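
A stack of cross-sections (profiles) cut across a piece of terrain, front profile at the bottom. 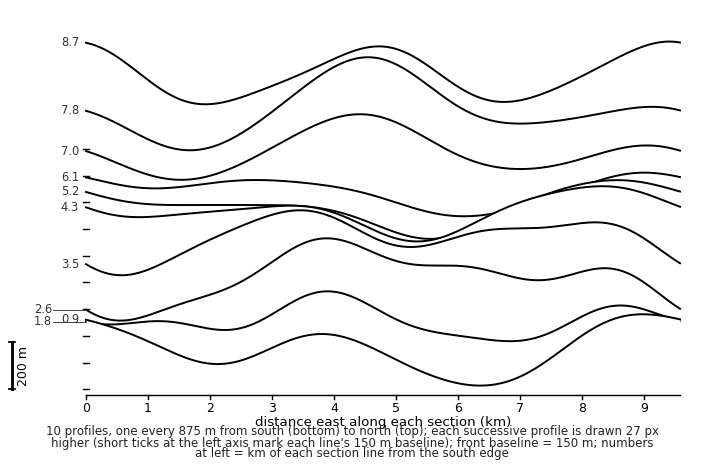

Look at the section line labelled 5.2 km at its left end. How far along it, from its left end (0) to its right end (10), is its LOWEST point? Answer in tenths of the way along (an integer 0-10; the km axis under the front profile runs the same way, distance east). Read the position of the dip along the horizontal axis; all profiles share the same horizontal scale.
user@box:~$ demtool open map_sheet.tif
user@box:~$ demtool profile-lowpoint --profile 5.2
6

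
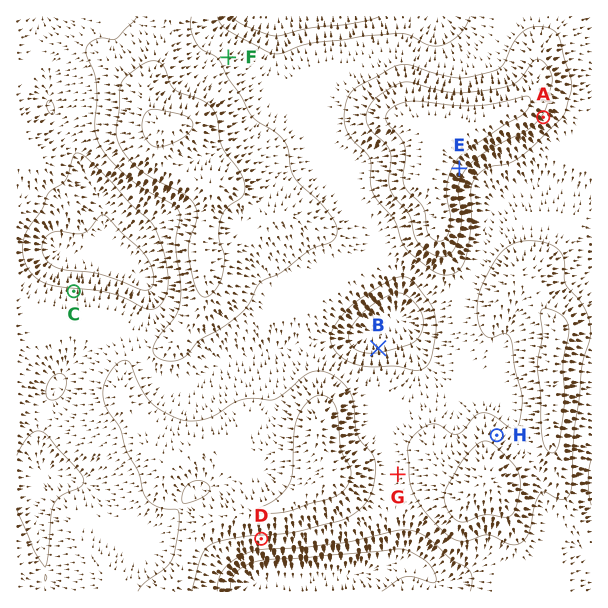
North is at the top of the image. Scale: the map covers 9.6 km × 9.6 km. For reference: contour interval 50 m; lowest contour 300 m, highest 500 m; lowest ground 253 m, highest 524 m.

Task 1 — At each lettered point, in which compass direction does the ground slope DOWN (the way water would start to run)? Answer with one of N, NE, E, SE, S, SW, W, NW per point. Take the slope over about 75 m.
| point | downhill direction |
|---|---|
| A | SE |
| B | N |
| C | N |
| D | S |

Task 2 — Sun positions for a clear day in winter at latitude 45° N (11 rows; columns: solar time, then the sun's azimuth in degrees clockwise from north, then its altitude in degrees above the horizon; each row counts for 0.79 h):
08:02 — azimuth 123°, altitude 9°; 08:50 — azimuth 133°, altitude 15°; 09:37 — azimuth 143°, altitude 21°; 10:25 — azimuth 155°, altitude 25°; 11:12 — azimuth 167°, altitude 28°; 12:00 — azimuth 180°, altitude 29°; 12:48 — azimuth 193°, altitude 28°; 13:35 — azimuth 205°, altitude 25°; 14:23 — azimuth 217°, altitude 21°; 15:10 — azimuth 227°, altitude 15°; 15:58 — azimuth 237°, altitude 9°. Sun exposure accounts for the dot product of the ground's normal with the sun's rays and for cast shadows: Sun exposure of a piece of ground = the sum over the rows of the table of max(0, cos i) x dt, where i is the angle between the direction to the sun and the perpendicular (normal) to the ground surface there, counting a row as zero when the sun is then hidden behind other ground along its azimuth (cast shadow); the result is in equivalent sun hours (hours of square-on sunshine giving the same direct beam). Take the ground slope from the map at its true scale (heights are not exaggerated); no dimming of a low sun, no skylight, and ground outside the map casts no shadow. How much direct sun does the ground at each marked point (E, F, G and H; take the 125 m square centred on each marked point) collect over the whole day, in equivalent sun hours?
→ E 3.7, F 2.8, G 3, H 2.2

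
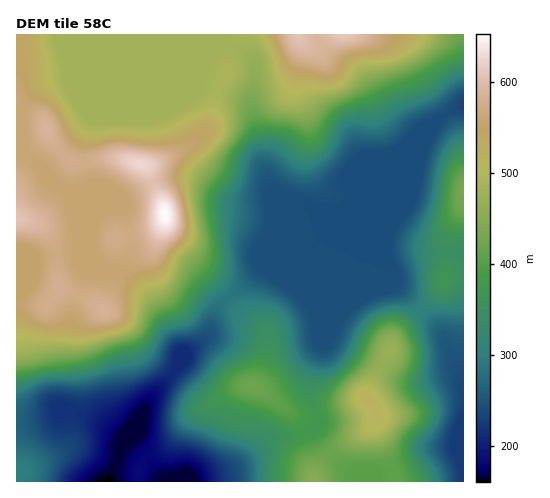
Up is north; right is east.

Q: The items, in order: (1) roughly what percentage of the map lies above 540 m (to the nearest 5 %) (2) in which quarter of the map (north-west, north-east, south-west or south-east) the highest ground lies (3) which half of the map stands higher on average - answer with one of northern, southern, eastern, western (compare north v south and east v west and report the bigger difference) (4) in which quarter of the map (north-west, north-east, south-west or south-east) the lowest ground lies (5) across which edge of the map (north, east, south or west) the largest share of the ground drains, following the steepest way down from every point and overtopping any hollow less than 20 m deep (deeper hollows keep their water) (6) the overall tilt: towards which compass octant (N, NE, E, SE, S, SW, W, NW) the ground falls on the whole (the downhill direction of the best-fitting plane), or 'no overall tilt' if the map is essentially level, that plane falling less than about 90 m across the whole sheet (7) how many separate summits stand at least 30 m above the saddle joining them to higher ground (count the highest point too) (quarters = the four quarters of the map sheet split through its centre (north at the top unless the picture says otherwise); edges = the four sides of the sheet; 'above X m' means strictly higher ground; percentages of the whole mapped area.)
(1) Ground above 540 m makes up about 15 % of the sheet.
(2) Look to the north-west quarter for the highest ground.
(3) On average the northern half of the map is the higher ground.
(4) The lowest point lies in the south-west quarter of the map.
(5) Drainage is mainly to the east: more ground falls towards that edge than towards any other.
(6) The general tilt is down to the south-east (the land rises towards the north-west).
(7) Counting only tops that stand 30 m proud, the map has 7 summits.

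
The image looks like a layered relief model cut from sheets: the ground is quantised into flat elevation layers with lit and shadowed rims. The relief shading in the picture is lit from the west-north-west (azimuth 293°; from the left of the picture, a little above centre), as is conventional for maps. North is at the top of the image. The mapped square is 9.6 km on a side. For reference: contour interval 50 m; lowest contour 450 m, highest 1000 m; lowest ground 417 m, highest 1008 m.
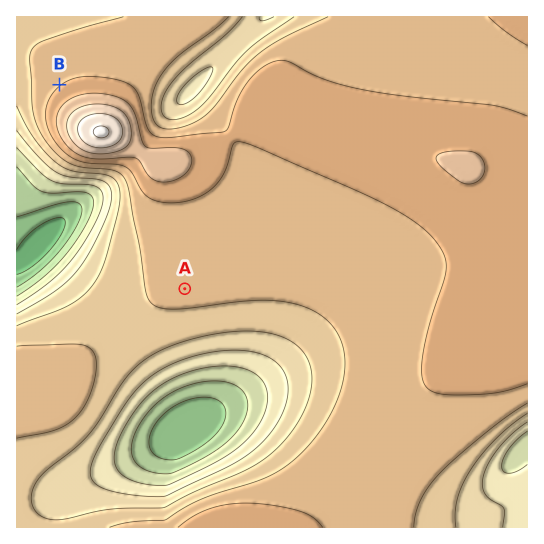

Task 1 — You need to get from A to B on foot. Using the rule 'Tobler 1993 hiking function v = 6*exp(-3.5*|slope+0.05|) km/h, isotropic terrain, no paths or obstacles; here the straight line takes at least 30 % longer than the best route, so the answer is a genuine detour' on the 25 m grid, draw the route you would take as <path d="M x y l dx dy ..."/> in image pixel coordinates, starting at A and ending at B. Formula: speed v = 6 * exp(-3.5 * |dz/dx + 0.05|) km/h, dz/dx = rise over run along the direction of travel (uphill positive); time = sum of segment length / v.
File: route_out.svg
<path d="M185 289l-10-10-50-101-6-5-13-7-13 0-19-9-13-14-10-18 0-24 8-16"/>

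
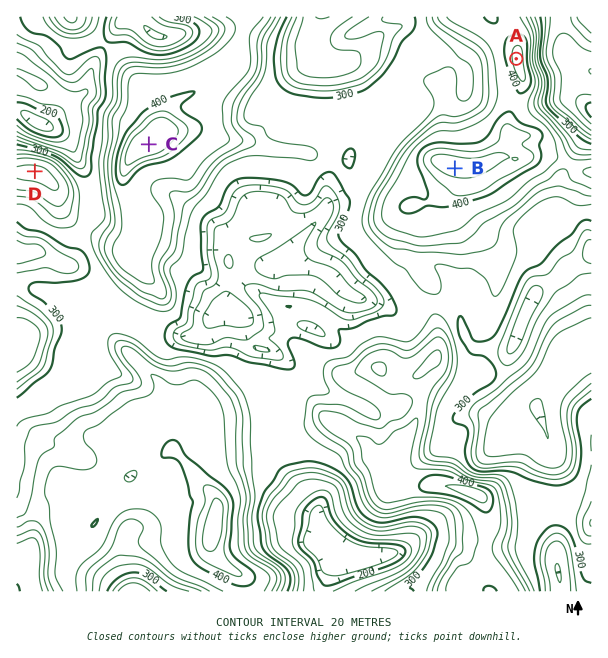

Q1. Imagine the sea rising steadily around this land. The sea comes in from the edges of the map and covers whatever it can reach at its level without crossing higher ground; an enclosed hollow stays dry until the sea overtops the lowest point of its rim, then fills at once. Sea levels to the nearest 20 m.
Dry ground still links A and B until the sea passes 400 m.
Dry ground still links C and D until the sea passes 320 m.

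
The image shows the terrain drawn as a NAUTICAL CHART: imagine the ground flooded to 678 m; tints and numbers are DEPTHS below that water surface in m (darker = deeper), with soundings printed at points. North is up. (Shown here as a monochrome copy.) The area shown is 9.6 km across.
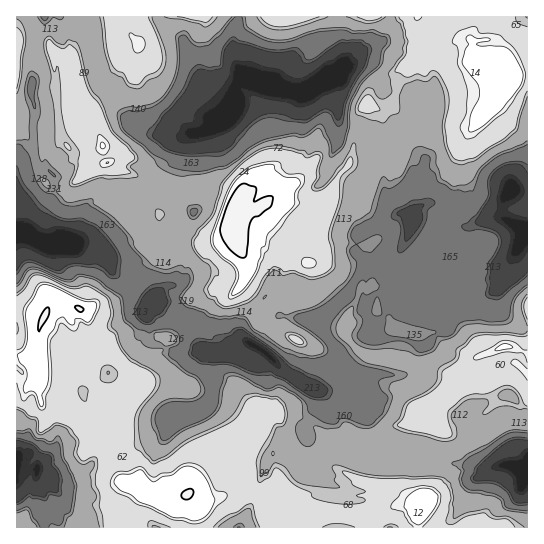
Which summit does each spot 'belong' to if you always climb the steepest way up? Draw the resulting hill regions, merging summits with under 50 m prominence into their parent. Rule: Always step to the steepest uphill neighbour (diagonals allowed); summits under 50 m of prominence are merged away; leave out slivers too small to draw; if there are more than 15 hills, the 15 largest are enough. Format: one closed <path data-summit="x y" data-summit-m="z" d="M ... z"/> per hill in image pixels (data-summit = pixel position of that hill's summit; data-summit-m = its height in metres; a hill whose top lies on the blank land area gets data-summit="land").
<path data-summit="land" d="M246 77l-3 0-8 10 2 15-8 17-22 12-16 2-3 5-3 47-2 10 10 18-4 4-12 6-10 14-16 0-18-9-4 0-24 19-9-1 12 5 1 14 5 8 29 11 12 19 26 12 8 1 3 3-1 8 2 8 8 14 40 3 6-8 11 3 10-16 1-8 4-4 4-3 10 0 23 4 20-9 17-16 16-30 14 2 6-3 11-9-6 12 0 31 21 10 18-3 18-13 14 7 8-2 4-8 4 3 14 1 5-2 13-14 2-4 3-16 7-15 2-5 7-6-1-39-14-3-9 9-3 15 4 7-4-3-14 0-17 10-17 4-4-10-15-17-9 0-12 7 0-28 10-13 2-8-1-4-17-11-14 0-6 10-4 24-8-10-3-9 0-28-13-10-16 0-4-5-3-16-4-4-6-18-8 3-4 4-11 3-16 0z"/><path data-summit="507 85" data-summit-m="667" d="M527 16l-288 0-6 23 0 11 3 13 5 11 6 5 40 12 16 0 11-3 4-4 8-3 6 18 4 4 3 16 4 5 16 0 13 10 0 28 3 9 8 10 4-24 6-10 14 0 14 8 4 7-4 11-8 10 2 27 14-7 5 1 15 17 3 9 2 1 9-4 7 0 17-10 16 2-2-9 3-12 9-9 8 3 7-1z"/><path data-summit="land" d="M146 312l-13 42-16 18-7 0-3 3-5 12-19 6 6 14-1 15-19 15-8 3-10 15-14 11-1 15 8 14 3 11 9 11 3 11 180 0 17-33 12-44 9-7 9 0 20-8-2-6 3-5 11-14 5 0 1-13-6-9-7 0-12-6-17-12-19-20-12-7-4 0-6 8-39-3-8 4-16 0-17-8-8-1-4-2 0-19z"/><path data-summit="land" d="M18 232l-2 1 0 238 7 2 3-2 11-2 2-4 12-10 10-15 8-3 19-15 1-15-6-14 19-6 5-12 3-3 7 0 16-18 13-42 3 11 1 20 28 10 16 0 7-3-10-23 1-8-3-3-8-1-26-12-12-19-29-11-5-8 0-11-3-5-20-6-11 4-26 0-19-11z"/><path data-summit="503 347" data-summit-m="663" d="M527 232l-6 5-9 20-3 16-15 18-9 2-14-4-2 6-4 4-6 0-13-7-10 13 0 8 11 12-1 6-9 4-12 12-6 0-9-6-12-2-7 35-13-1-16 3-11 9 1 9-2 2-11 2 16 15 10 6-2 15 4 11 7 7 28 9 49 2 11 1 17 7 7 0 13-6 12 0 8 4 9-3z"/><path data-summit="103 146" data-summit-m="659" d="M79 16l-34 0-1 6-11 15-2 18 6 10-5 12-1 12 4 16-2 40-16 12-1 20 31-8 8 8 0 10-4 12-28 35 26 13 18 0 12-12 9-30 10-9 8 5 19 7 8 9-6 7-2 0-22 19-13 1 15 3 24-19 4 0 18 9 16 0 10-14 12-6 4-4-10-18 6-60-11 1-5-3-22 2-14-6-6-6-11-21-15-15-5-9-7-20-2-20z"/><path data-summit="423 497" data-summit-m="668" d="M319 411l-6 4-8 12-1 4 2 6-17 10-11 12-13 3-9 33-15 33 208 0 2-7 16-19 5-19 13-12-34-8-49-2-24-8-8 10-7-2-32-23-3-5 1-16z"/><path data-summit="139 45" data-summit-m="645" d="M238 16l-157 0-1 2 5 7 6 13 2 20 7 20 5 9 15 15 11 21 6 6 14 6 22-2 12 3 18-4 23-9 10-16 1-6-2-14 9-10-8-14-3-13z"/><path data-summit="295 339" data-summit-m="615" d="M287 316l-10 0-6 5-3 10-11 16 6 4 19 20 24 16 11 2 22-35-6-9-24-25z"/><path data-summit="17 70" data-summit-m="617" d="M43 16l-27 1 0 106 6 2 11 1 2-21-4-16 1-12 5-12-6-11 2-17 11-15z"/><path data-summit="17 527" data-summit-m="571" d="M37 469l-11 2-3 2-7 0 1 55 27-1 3-21-3-11-8-14z"/>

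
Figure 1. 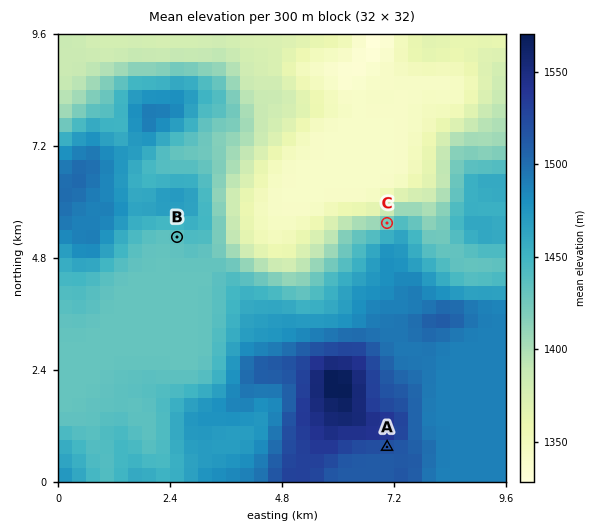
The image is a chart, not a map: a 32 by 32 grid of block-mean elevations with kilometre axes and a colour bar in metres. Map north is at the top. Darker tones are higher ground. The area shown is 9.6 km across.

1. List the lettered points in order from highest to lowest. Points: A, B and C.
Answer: A B C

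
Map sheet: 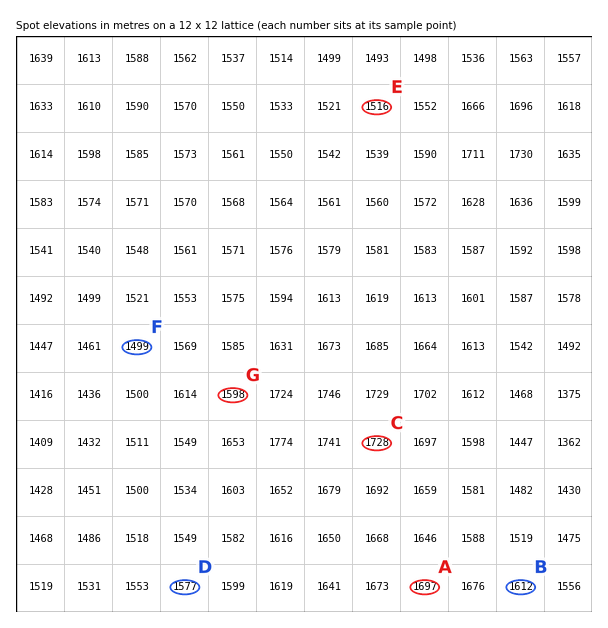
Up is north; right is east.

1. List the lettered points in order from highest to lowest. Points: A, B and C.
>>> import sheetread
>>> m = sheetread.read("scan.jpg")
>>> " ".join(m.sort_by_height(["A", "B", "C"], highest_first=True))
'C A B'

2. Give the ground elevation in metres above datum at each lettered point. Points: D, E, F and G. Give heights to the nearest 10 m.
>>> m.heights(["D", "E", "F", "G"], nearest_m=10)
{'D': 1580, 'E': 1520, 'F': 1500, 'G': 1600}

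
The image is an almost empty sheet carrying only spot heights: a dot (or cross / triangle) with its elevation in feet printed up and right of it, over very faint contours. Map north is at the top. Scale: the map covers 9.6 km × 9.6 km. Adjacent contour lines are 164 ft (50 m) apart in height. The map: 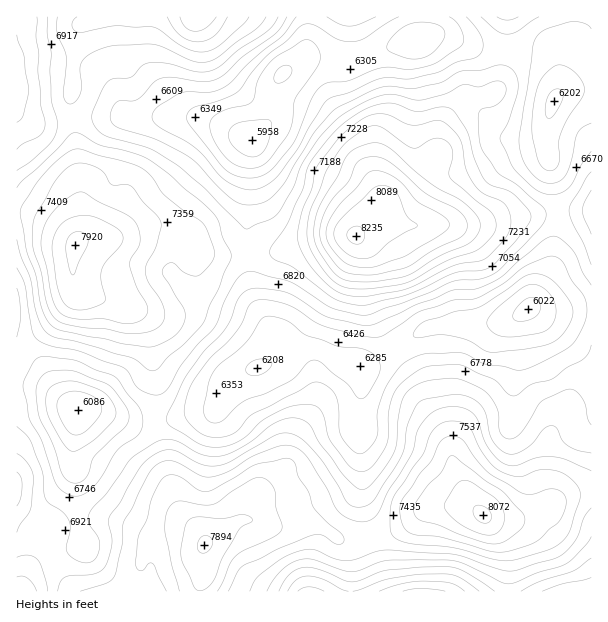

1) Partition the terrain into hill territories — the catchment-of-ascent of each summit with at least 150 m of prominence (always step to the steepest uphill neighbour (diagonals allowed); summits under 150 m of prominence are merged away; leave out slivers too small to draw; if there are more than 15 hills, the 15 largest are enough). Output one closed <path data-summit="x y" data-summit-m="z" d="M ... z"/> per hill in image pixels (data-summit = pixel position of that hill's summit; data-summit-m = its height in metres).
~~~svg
<path data-summit="356 236" data-summit-m="2510" d="M591 16l-283 1 0 19-2 15-4 6-24 21-4 17-2 21-4 7-15 15-3 17-3 46 3 80 4 19 22 42 1 11-2 7 19-10 20-2 12 4 18 12 19 3 11-5 30-20 27-16 18-2 45 0 18-5 16-11 11 0 9 4 44-3z"/><path data-summit="483 515" data-summit-m="2460" d="M539 308l-11 0-16 11-18 5-45 0-18 2-27 16-30 20-13 6 0 130 11 48 13 41 4 5 203-1 0-280-44 1z"/><path data-summit="75 243" data-summit-m="2414" d="M17 114l-1 239 22 13 18 26 12 11 10 6 20 1 37 12 24 0 38-10 18-2 8-8 12-21 7-7 28-12 7-9-3-15-20-38-4-19-3-80 3-46 3-15-38-18-17-4-109-2-38 6-16 0z"/><path data-summit="204 545" data-summit-m="2406" d="M314 348l-29 6-13 8-26 10-11 9-12 21-8 8-18 2-38 10-24 0-37-12-18-1-2 4-5 31 0 21 3 11 2 40 8 30-30 6-12 4-16 14-8 21 367 1-15-46-11-48 1-28-2-20 0-49 2-30-3-5-15-2-18-12z"/><path data-summit="198 17" data-summit-m="2345" d="M308 16l-291 0-1 97 4 3 15 6 16 0 38-6 109 2 17 4 37 17 16-16 4-7 2-21 4-17 16-12 12-15 2-15z"/>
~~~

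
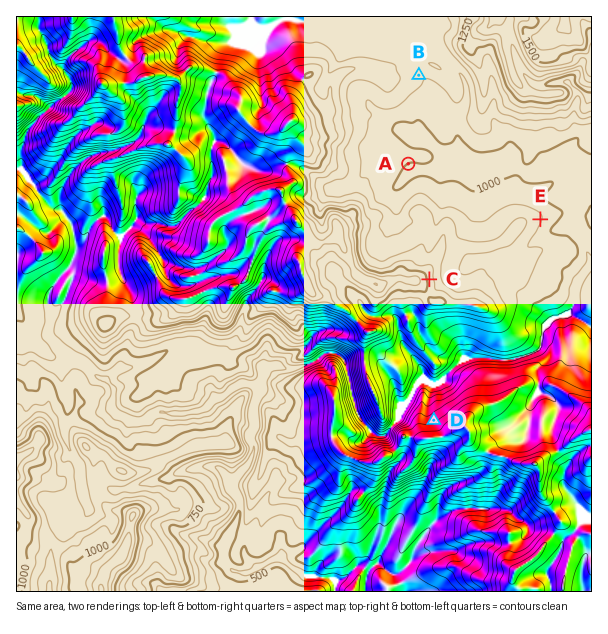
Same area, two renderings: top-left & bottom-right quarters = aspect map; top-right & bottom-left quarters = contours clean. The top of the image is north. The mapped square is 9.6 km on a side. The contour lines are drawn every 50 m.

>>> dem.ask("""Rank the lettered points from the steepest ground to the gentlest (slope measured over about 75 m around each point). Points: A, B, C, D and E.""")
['C', 'D', 'E', 'B', 'A']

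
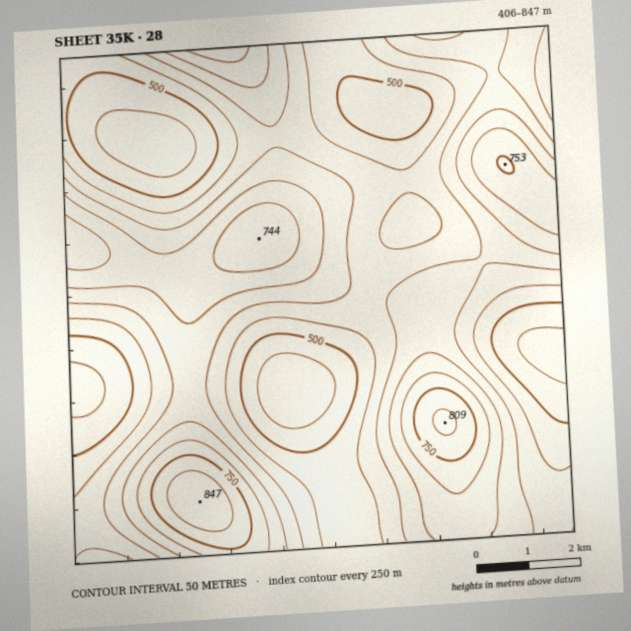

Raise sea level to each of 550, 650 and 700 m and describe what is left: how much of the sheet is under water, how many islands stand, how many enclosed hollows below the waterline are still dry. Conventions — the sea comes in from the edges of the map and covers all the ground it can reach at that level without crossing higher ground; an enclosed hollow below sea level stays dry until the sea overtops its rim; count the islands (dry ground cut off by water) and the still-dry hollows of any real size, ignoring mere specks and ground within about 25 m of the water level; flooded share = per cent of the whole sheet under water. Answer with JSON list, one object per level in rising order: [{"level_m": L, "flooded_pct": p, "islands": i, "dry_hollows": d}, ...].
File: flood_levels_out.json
[{"level_m": 550, "flooded_pct": 32, "islands": 0, "dry_hollows": 0}, {"level_m": 650, "flooded_pct": 75, "islands": 0, "dry_hollows": 0}, {"level_m": 700, "flooded_pct": 88, "islands": 2, "dry_hollows": 0}]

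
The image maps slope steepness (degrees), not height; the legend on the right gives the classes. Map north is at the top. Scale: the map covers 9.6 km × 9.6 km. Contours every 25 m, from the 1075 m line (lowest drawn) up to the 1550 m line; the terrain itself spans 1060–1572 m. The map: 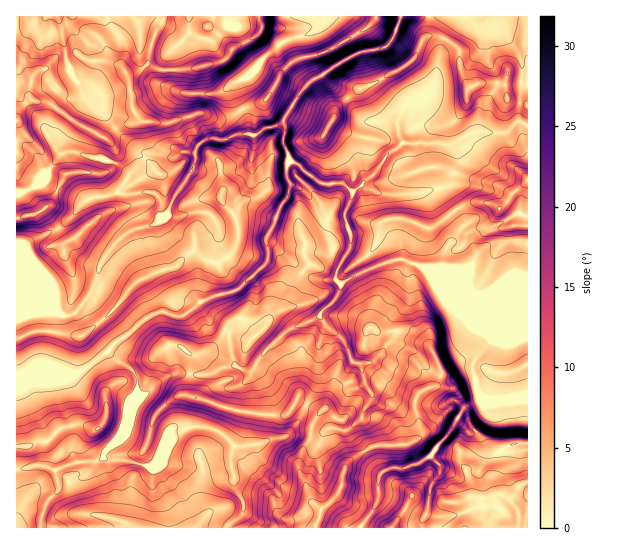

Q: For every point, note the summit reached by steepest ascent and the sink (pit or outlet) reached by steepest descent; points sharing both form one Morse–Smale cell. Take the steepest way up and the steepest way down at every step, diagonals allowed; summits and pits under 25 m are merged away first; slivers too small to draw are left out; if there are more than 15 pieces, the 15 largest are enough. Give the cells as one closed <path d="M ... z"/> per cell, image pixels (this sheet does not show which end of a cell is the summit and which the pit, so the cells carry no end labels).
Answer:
<path d="M291 161l-4 5 0 12 4 5-3 14-7 8-6 18-8 14 1 22-3 6-27 24-37 12-19 15-24-4-11 5-17 16-13 8-9 10 10 10 15 10 4 7 0 16-14 40-18 17-1 7 5 2 17 0 27 7 4-5 12-29 4-4 6 2 12-4 19 1 12 5 11 12-2 20 4 12 0 10 8 14 1 8-1 5-11 8-4 4 1 2 132 0 16-26 2-25 3-5 8-4 16 0 23-11 22-26 10-20 6-6 12-4 2-5 6 4 41-3 0-106-33 0-10 4-11 0-39-16-9-11-21-8-11 0-13 4-40 20-5-5 0-6 15-27 0-12-6-13 0-10 7-13 0-7-10-8-23 0-14-11-7-8z"/><path d="M283 121l-5 4-13 3-8 7-11-2-11 2-10 5-18-1-5 2-6 8 0 10-4 12-17 24-8 20-14 10-16 3-8 4-18 17-11 16-3 13-8 17-16 20-8 1-7-4-41 3-1 60 17-4 33 0 7 4 5-2 28-20 11-12 13-8 17-16 11-5 24 4 19-15 37-12 24-21 6-9-1-22 8-14 6-18 7-8 3-11-4-8 0-12 2-8-6-16 2-11z"/><path d="M519 121l-16 12-30-1-26 13-8-2-36 0-6 6-7 3-13 18-25 23 0 5-7 13 0 10 6 13 0 12-15 27 0 6 5 5 40-20 13-4 11 0 21 8 9 11 39 16 11 0 10-4 32 0 1-165z"/><path d="M205 427l-14 0-12 4-6-2-4 4-12 29-4 5-27-7-17 0-6-3-6 4-16 0-24 8-2 2 4 19-14 15-5 22 187 1 16-14 1-5-1-8-8-14 0-10-4-12 2-20-11-12z"/><path d="M65 55l-6 0-13 13-8 3-5 4-4 14 0 8 3 2-11 8-4 7-1 79 11-2 7-4 28-34 15-1 44 13 8 10-10 18 12 2 20-3 8 5 7 19 9-21 17-24 4-12-1-5-13-2-8 5-4 0-12-4-12 0-9-4-21-19-8-11-8-20-21-14-10-15z"/><path d="M483 16l-22 0-6 5-8 12-7 16-8 41-7 7-15 4-7 8-6 12 2 14 4 8 36 0 8 2 26-13 30 1 15-12 10 4 0-40-7-3 2-17-3-8-12-19z"/><path d="M109 352l-35 23-8-4-33 0-17 6 1 92 25-4 13 6 19-8 23-2 5-2 3-8 15-13 9-19 8-25 0-16-8-11-11-6z"/><path d="M322 75l-15 10-23 33 1 13-2 11 6 19 9 3 7 8 14 11 23 0 11 9 24-21 8-14 12-8 6-7-4-7 0-6-4-8-32-1-7-7-11-18-15-11z"/><path d="M151 192l-20 3-17-2-21 4-8 4-26 27-25 11-9 6 3 13 15 33 12 12 6 12 12 0 8-9 14-21 6-23 10-13 14-14 12-7 16-3 12-8-6-20z"/><path d="M459 16l-58 0-6 19-9 12-29 6-22 12-12 10 7 9 15 11 11 18 7 7 28 0 6 3 6-14 7-8 15-4 7-7 11-49z"/><path d="M486 399l-3 2 5 13 0 7-7 12 4 14-1 14-6 10-15 4-9 0-14-8-1 8-8 11-3 24-5 9-1 9 106-1 0-77-10 2-13 0-4-2-2-5 0-24-4-8 0-8z"/><path d="M77 152l-15 1-28 34-18 7 1 121 40-4-2-8-12-12-6-10-9-23-3-13 9-6 25-11 26-27 8-4 25-4 11-18-8-10-6-2-17-6-8 0z"/><path d="M77 53l-10 0-2 2 7 20 10 13 9 4 9 7 5 16 11 15 14 14 12 8 32 5 8-5 12 1 3-7 10-7 18 1 10-5 13-2 0-11-6-11-19 8-9 0-9-6-8 0-26 10-29-2-10-14-3-26-4-10-8-7-16-4-11 1z"/><path d="M482 399l-15 6-6 6-10 20-22 26-11 7-12 4-16 0-10 6-1 24-7 15-11 13 1 2 59 0 7-18 3-24 8-11 1-8 14 8 21-3 5-3 5-12 0-10-4-14 7-12 0-7z"/><path d="M134 16l-76 0 7 38 12-1 13 8 11-1 16 4 9 9 7 0 9-4 2-3-4-5 0-32z"/>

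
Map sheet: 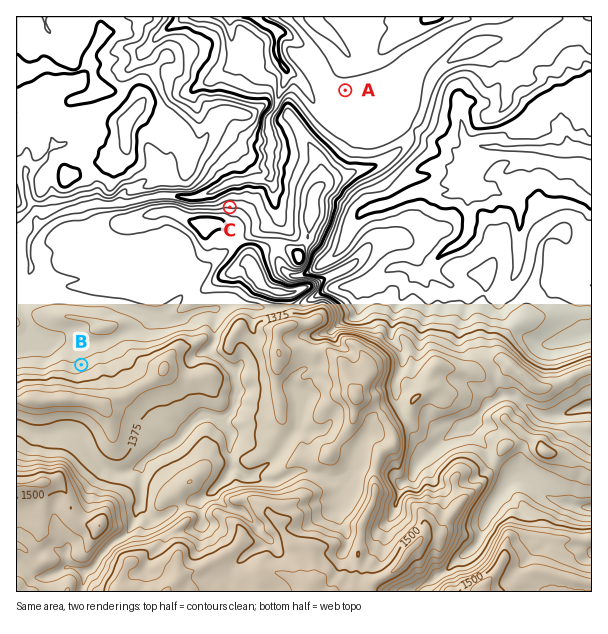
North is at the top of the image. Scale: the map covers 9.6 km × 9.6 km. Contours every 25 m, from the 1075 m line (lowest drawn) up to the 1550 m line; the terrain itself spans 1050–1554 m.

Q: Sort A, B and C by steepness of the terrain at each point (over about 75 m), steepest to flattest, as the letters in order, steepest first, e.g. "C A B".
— C B A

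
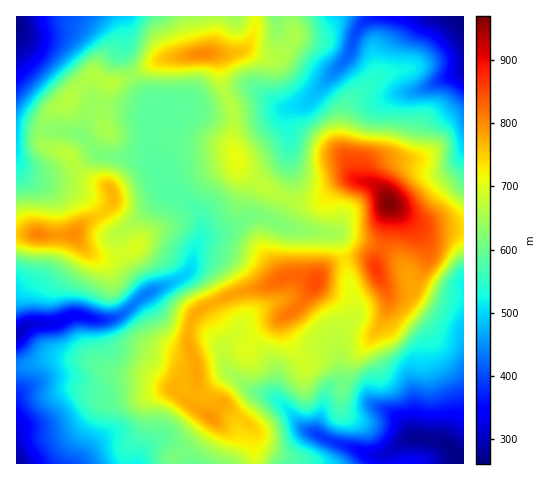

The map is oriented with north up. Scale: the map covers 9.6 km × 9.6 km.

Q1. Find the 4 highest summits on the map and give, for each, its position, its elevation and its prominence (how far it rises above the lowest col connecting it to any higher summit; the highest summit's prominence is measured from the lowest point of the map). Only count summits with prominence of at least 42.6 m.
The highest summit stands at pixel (389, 203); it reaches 970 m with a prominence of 710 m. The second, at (316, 281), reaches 850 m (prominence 113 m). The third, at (39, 235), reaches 808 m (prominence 175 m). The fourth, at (203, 54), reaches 804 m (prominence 141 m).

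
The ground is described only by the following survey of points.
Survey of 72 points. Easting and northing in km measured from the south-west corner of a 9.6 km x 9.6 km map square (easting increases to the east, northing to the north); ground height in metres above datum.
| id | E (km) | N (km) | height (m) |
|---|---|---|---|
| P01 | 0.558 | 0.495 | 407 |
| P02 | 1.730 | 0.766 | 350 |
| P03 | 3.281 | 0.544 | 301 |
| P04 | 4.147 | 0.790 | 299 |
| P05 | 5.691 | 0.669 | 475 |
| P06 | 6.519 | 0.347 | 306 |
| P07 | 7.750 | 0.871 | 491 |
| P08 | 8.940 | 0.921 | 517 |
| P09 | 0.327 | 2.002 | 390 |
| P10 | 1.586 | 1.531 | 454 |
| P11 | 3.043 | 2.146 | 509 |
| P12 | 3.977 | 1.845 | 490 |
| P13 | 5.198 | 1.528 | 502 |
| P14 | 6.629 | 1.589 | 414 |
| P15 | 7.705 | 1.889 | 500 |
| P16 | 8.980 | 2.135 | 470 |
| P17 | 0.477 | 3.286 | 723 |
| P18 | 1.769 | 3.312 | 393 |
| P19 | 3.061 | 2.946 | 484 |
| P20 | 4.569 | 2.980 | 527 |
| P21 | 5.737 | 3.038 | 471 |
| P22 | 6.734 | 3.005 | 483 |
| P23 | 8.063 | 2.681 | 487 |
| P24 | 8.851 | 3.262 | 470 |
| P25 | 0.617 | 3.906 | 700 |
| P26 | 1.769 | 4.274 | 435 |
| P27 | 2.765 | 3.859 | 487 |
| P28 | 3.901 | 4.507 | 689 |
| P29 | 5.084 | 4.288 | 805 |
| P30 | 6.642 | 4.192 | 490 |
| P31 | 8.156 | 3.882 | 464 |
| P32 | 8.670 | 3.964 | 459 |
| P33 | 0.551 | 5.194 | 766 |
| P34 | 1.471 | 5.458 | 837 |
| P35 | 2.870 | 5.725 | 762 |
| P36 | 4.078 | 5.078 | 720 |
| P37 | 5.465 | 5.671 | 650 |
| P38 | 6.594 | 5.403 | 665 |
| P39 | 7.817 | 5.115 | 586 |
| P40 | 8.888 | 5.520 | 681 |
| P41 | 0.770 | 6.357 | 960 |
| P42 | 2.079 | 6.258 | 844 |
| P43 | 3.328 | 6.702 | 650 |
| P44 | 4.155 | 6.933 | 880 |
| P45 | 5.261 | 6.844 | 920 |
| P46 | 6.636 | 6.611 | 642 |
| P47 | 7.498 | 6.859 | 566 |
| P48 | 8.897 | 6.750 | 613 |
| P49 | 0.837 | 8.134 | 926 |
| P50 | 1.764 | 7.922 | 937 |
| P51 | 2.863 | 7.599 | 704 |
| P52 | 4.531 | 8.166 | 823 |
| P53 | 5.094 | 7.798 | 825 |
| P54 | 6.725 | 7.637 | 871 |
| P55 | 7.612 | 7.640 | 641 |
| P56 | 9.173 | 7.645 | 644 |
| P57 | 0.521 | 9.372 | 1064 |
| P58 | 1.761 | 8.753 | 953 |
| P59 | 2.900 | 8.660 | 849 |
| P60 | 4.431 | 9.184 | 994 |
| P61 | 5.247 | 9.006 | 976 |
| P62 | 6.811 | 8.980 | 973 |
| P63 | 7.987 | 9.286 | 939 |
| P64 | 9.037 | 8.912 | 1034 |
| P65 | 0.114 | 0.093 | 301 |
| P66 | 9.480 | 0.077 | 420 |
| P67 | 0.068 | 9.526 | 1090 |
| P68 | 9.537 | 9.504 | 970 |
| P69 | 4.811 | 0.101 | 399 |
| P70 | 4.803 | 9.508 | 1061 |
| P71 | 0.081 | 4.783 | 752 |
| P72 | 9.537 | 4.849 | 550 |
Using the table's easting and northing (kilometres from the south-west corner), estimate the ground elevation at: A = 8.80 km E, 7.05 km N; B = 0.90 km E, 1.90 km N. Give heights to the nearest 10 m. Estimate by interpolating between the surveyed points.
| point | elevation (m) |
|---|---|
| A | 540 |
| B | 440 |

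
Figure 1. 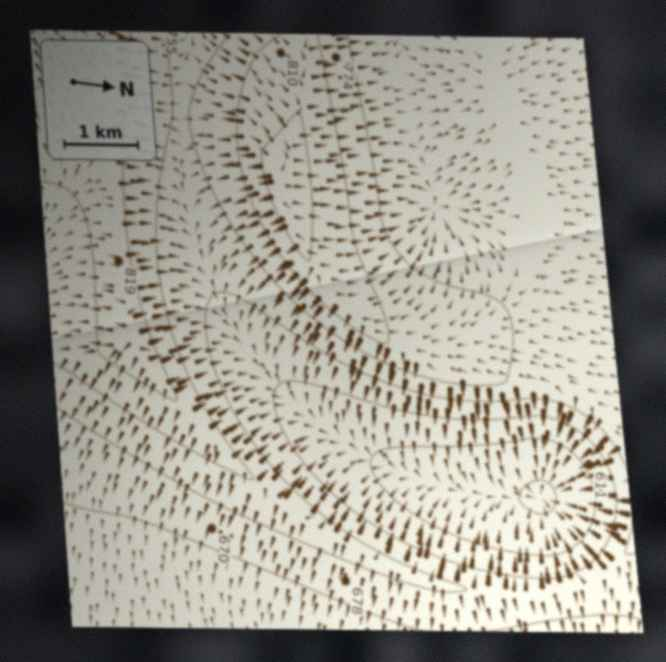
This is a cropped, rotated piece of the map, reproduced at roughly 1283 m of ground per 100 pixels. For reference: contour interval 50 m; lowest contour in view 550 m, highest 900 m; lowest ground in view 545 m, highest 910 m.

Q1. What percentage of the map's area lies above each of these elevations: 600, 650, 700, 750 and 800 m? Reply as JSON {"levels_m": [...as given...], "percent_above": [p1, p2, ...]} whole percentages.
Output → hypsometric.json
{"levels_m": [600, 650, 700, 750, 800], "percent_above": [94, 80, 63, 29, 12]}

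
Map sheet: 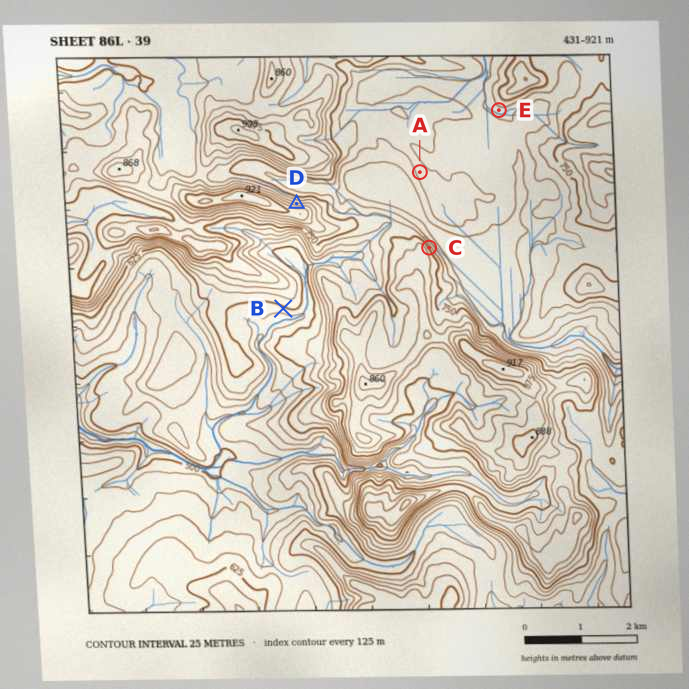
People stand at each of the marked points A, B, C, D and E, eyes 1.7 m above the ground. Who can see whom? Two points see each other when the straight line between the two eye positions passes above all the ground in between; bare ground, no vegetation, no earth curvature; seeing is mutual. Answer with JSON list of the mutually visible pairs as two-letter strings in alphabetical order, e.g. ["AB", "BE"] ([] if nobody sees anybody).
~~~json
["AC", "AD", "AE", "CE", "DE"]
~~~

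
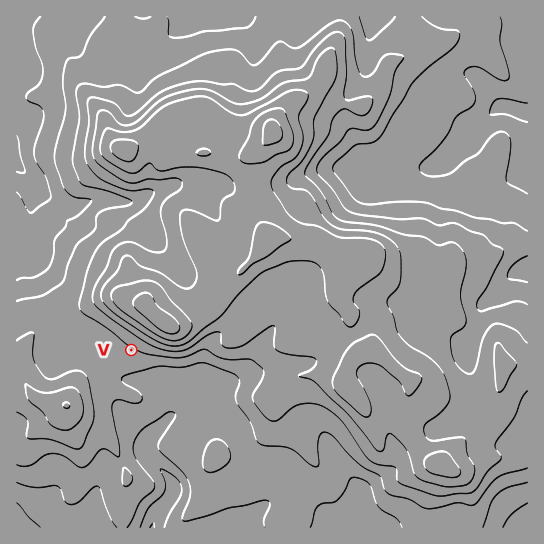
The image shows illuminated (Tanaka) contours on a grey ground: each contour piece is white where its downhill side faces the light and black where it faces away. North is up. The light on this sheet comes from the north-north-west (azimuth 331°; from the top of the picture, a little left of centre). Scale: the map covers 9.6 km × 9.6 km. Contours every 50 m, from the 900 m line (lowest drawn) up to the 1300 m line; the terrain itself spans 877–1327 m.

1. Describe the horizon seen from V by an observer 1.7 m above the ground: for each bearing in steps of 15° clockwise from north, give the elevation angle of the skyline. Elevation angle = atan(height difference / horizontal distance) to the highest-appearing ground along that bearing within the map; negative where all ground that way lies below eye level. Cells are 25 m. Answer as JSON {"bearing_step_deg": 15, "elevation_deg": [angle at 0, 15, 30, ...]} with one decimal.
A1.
{"bearing_step_deg": 15, "elevation_deg": [14.3, 16.4, 17.6, 17.7, 16.3, 12.0, 5.0, 1.4, -0.2, -1.0, -1.1, -1.7, -1.1, -1.3, 0.6, 3.6, 2.3, 1.4, 0.6, 0.0, -0.3, 1.3, 6.1, 11.1]}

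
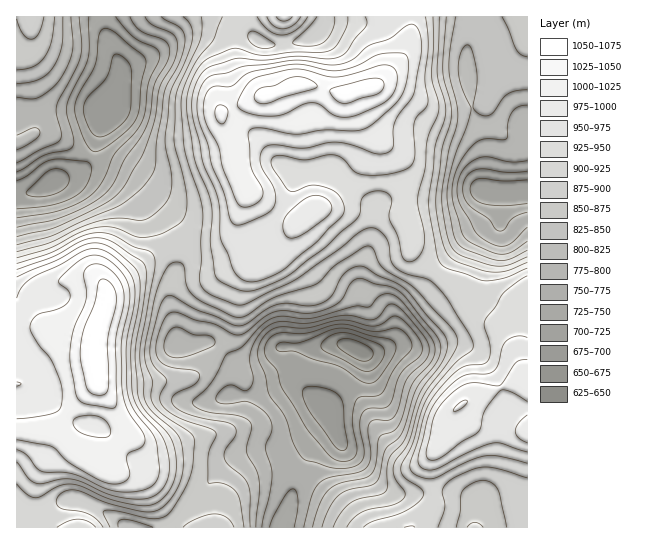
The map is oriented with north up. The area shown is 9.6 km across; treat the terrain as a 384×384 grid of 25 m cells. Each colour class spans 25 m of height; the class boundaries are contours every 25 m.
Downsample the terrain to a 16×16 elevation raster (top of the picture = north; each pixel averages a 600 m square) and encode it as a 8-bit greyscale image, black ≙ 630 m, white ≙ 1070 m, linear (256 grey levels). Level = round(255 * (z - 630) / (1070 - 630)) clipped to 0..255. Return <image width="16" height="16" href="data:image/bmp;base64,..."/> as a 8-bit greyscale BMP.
<image width="16" height="16" href="data:image/bmp;base64,Qk02BQAAAAAAADYEAAAoAAAAEAAAABAAAAABAAgAAAAAAAABAAATCwAAEwsAAAABAAAAAAAAAAAAAAEBAQACAgIAAwMDAAQEBAAFBQUABgYGAAcHBwAICAgACQkJAAoKCgALCwsADAwMAA0NDQAODg4ADw8PABAQEAAREREAEhISABMTEwAUFBQAFRUVABYWFgAXFxcAGBgYABkZGQAaGhoAGxsbABwcHAAdHR0AHh4eAB8fHwAgICAAISEhACIiIgAjIyMAJCQkACUlJQAmJiYAJycnACgoKAApKSkAKioqACsrKwAsLCwALS0tAC4uLgAvLy8AMDAwADExMQAyMjIAMzMzADQ0NAA1NTUANjY2ADc3NwA4ODgAOTk5ADo6OgA7OzsAPDw8AD09PQA+Pj4APz8/AEBAQABBQUEAQkJCAENDQwBEREQARUVFAEZGRgBHR0cASEhIAElJSQBKSkoAS0tLAExMTABNTU0ATk5OAE9PTwBQUFAAUVFRAFJSUgBTU1MAVFRUAFVVVQBWVlYAV1dXAFhYWABZWVkAWlpaAFtbWwBcXFwAXV1dAF5eXgBfX18AYGBgAGFhYQBiYmIAY2NjAGRkZABlZWUAZmZmAGdnZwBoaGgAaWlpAGpqagBra2sAbGxsAG1tbQBubm4Ab29vAHBwcABxcXEAcnJyAHNzcwB0dHQAdXV1AHZ2dgB3d3cAeHh4AHl5eQB6enoAe3t7AHx8fAB9fX0Afn5+AH9/fwCAgIAAgYGBAIKCggCDg4MAhISEAIWFhQCGhoYAh4eHAIiIiACJiYkAioqKAIuLiwCMjIwAjY2NAI6OjgCPj48AkJCQAJGRkQCSkpIAk5OTAJSUlACVlZUAlpaWAJeXlwCYmJgAmZmZAJqamgCbm5sAnJycAJ2dnQCenp4An5+fAKCgoAChoaEAoqKiAKOjowCkpKQApaWlAKampgCnp6cAqKioAKmpqQCqqqoAq6urAKysrACtra0Arq6uAK+vrwCwsLAAsbGxALKysgCzs7MAtLS0ALW1tQC2trYAt7e3ALi4uAC5ubkAurq6ALu7uwC8vLwAvb29AL6+vgC/v78AwMDAAMHBwQDCwsIAw8PDAMTExADFxcUAxsbGAMfHxwDIyMgAycnJAMrKygDLy8sAzMzMAM3NzQDOzs4Az8/PANDQ0ADR0dEA0tLSANPT0wDU1NQA1dXVANbW1gDX19cA2NjYANnZ2QDa2toA29vbANzc3ADd3d0A3t7eAN/f3wDg4OAA4eHhAOLi4gDj4+MA5OTkAOXl5QDm5uYA5+fnAOjo6ADp6ekA6urqAOvr6wDs7OwA7e3tAO7u7gDv7+8A8PDwAPHx8QDy8vIA8/PzAPT09AD19fUA9vb2APf39wD4+PgA+fn5APr6+gD7+/sA/Pz8AP39/QD+/v4A////AKWhmpaXiYtlRGaHlaGXipC4uMvSv4x8ZUpSYHyjopKY0dnd2cGRdV1JODZsqsi3uNbY29WadWdaQSU2UY7QysPT3PXFhG5ZTjQrLTVrsMbJ0+H5wnFjZEssIg8fRYSmv9Xc9s58cIB2WlNGR2CQp7PM1+/VkJCnrJeJcXCNn6GplrbRs5eWtcS/pY2VqZB0cVRmhYaIlbzHycWppK16TUgsL0pqe5bI17/As62qcDYySTg7V3el1s+6ub7DtH5SVGBNJzhyst/a2dfZzriPa2FlTyYpZrXe7vHt8+jEkHJuf2Y4LE6Uu8TPytLhyoZyeo1vP0RegaCirpuzw8WLdYA="/>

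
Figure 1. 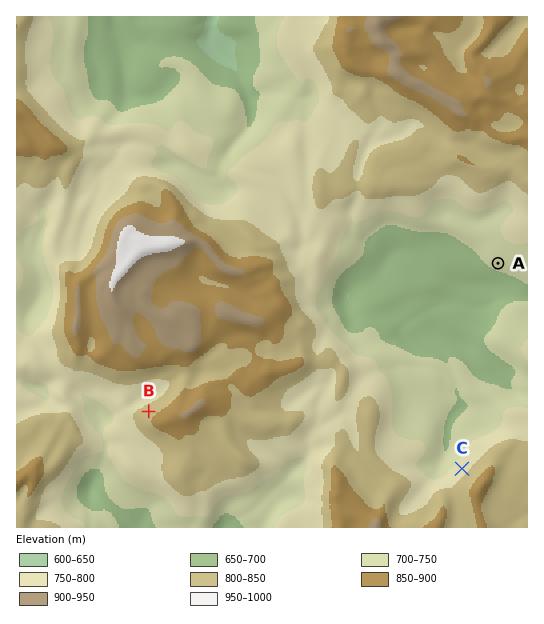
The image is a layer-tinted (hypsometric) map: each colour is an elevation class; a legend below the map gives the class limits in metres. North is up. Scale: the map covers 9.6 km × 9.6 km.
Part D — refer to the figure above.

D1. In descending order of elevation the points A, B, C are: B C A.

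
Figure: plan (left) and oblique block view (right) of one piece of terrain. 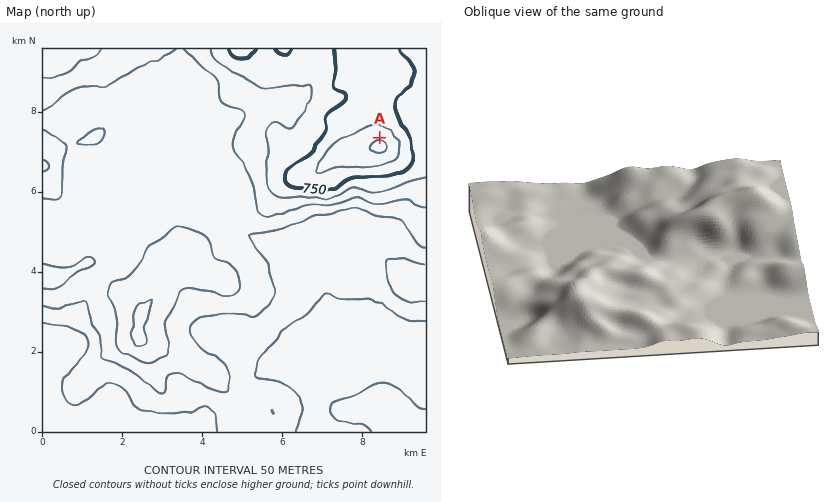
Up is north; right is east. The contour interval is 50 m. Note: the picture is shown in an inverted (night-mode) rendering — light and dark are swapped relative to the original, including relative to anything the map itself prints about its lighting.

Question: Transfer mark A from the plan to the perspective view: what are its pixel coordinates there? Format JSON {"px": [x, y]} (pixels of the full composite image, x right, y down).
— {"px": [751, 187]}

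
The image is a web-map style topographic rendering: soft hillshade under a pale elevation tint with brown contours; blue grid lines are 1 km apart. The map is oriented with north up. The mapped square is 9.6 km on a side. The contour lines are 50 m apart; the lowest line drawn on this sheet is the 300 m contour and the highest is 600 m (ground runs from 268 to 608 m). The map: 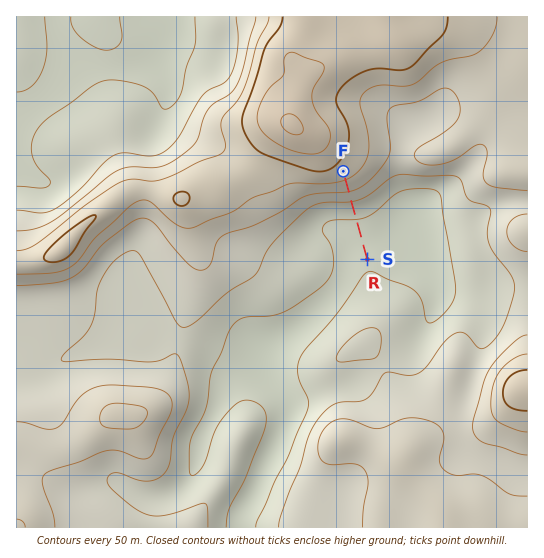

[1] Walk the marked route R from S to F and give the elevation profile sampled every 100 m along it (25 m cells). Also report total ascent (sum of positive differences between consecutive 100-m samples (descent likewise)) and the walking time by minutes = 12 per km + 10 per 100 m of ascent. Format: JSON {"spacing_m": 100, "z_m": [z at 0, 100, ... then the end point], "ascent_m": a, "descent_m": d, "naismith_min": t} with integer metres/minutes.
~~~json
{"spacing_m": 100, "z_m": [295, 293, 291, 291, 291, 292, 294, 297, 302, 310, 325, 345, 370, 396, 421, 442, 459, 473, 474], "ascent_m": 184, "descent_m": 5, "naismith_min": 39}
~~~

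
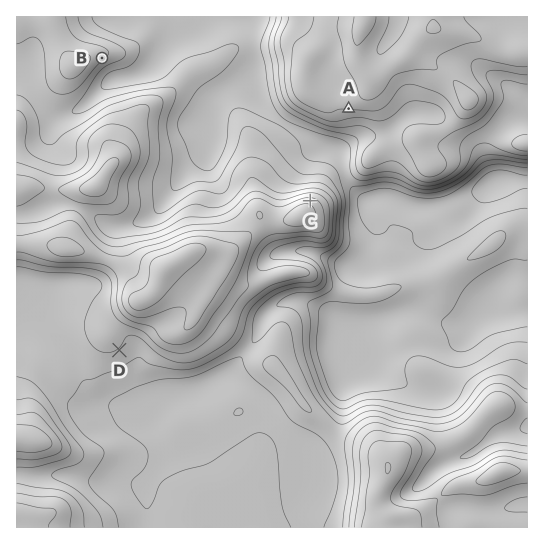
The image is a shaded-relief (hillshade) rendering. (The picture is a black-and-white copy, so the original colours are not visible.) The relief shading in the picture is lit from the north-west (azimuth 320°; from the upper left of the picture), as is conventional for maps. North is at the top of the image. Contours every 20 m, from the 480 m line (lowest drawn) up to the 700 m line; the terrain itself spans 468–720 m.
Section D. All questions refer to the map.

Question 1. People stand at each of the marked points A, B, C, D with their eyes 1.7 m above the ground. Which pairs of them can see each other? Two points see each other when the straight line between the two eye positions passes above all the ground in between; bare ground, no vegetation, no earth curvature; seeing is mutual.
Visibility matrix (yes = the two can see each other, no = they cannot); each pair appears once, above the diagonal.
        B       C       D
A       no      yes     no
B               yes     no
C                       no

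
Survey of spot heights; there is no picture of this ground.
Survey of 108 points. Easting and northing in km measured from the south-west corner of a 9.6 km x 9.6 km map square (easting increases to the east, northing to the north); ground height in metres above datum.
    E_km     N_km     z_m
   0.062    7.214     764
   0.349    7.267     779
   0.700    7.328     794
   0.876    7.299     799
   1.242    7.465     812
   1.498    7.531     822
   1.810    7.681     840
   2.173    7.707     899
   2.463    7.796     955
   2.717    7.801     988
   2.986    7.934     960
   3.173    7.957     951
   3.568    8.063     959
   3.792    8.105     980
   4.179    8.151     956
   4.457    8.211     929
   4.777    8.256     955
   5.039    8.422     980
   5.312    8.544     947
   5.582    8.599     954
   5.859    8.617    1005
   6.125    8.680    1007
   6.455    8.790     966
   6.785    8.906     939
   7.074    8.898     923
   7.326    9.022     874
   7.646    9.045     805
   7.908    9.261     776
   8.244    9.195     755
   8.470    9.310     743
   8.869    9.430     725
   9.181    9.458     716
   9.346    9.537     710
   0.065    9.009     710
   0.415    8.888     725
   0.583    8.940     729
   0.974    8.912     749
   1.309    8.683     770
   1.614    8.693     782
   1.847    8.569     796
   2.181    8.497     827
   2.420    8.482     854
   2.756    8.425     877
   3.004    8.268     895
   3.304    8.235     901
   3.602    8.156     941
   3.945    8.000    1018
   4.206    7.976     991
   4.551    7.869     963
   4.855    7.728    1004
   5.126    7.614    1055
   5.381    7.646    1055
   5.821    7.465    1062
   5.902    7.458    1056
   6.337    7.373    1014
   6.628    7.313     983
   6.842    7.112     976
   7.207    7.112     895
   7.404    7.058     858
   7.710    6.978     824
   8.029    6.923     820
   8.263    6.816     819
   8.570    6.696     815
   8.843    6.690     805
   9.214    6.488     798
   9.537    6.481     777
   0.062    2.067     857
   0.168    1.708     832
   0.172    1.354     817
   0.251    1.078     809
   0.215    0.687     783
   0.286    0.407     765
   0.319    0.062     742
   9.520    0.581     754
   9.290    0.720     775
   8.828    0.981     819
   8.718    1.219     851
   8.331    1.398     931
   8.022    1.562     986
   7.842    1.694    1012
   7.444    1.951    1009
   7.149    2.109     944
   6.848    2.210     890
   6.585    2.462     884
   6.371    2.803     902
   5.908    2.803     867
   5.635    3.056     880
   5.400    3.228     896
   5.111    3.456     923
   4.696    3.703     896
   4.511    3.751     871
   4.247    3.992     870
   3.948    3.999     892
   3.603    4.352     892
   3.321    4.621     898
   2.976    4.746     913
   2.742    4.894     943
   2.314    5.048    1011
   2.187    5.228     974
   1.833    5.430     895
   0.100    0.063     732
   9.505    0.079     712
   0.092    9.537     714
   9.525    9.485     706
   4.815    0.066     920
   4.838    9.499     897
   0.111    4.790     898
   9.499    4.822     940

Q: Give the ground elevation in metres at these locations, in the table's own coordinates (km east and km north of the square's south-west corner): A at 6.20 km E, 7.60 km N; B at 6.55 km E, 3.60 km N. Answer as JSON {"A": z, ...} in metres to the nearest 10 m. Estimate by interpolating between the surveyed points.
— {"A": 1010, "B": 910}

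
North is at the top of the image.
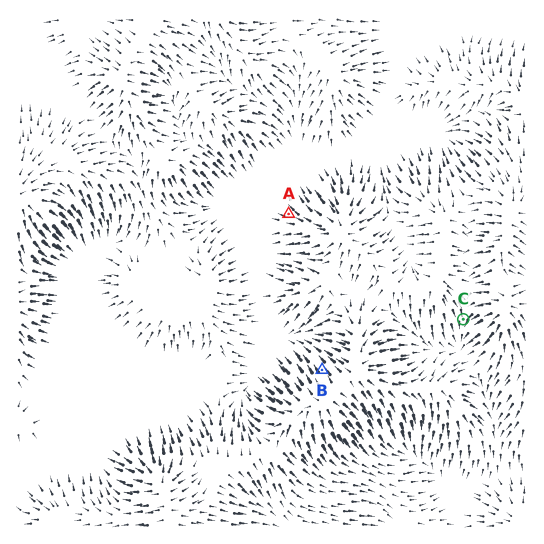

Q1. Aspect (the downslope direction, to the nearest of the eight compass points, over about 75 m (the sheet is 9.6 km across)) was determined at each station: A NW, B NW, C S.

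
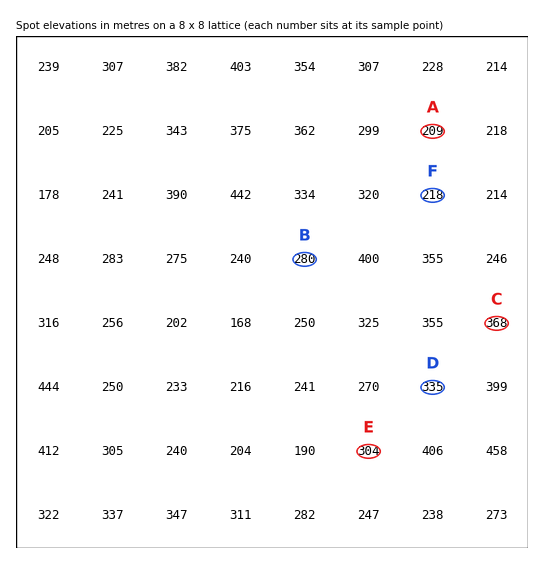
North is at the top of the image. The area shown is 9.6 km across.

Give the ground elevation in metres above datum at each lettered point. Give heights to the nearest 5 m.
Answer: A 210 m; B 280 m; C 370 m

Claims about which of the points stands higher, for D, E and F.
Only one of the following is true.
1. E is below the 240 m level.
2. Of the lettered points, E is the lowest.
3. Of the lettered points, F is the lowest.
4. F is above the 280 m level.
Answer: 3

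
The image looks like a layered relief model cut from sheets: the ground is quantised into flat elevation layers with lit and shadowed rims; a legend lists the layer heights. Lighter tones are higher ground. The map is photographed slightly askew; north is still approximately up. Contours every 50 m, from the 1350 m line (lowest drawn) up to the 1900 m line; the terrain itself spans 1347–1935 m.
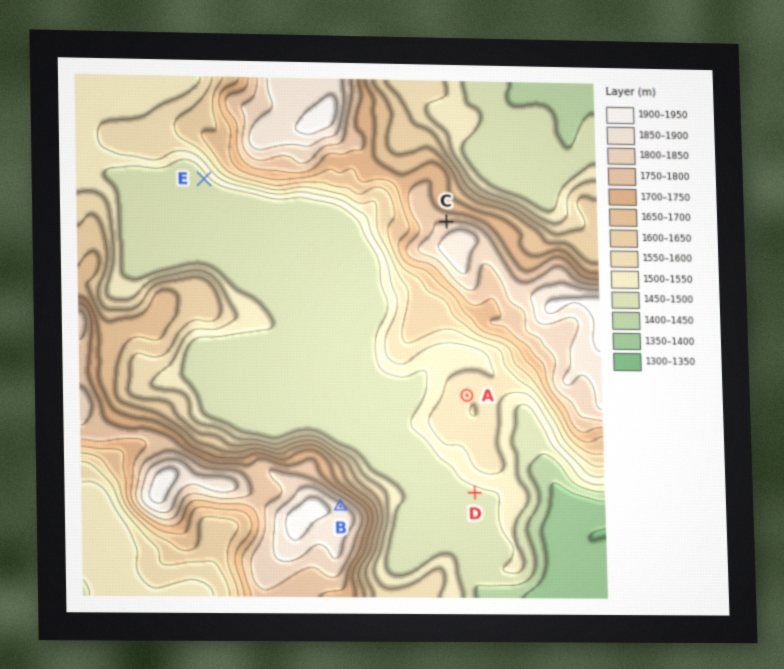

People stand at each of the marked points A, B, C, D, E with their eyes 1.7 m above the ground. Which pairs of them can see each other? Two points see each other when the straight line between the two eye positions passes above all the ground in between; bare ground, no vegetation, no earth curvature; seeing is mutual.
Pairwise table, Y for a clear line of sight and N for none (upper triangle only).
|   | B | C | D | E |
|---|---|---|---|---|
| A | Y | N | N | N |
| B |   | N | Y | Y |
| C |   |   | N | N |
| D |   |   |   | N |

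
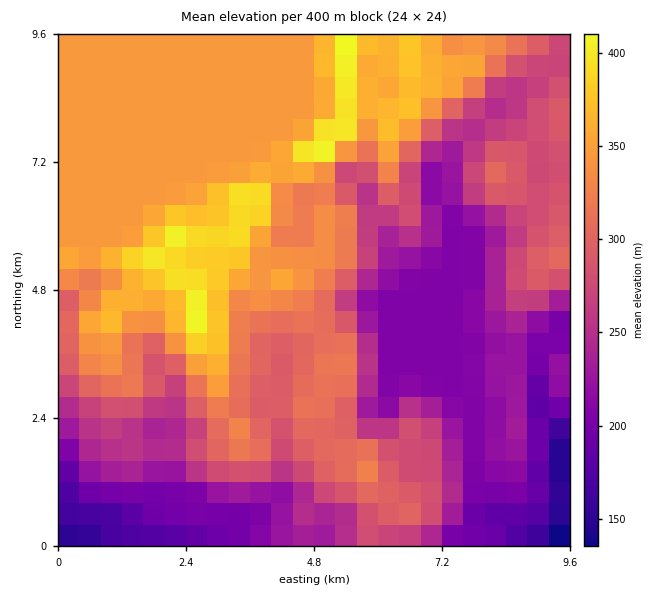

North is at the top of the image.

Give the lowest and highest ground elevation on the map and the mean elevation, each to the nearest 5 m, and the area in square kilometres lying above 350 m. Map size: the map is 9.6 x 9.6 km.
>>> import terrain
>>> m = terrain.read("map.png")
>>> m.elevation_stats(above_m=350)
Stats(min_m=125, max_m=430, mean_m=290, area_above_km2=12.4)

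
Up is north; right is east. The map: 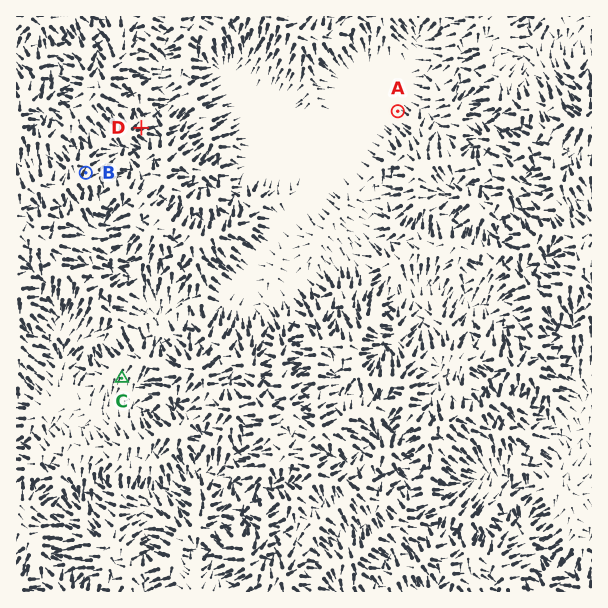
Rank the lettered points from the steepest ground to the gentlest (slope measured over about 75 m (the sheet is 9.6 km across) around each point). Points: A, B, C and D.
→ D B C A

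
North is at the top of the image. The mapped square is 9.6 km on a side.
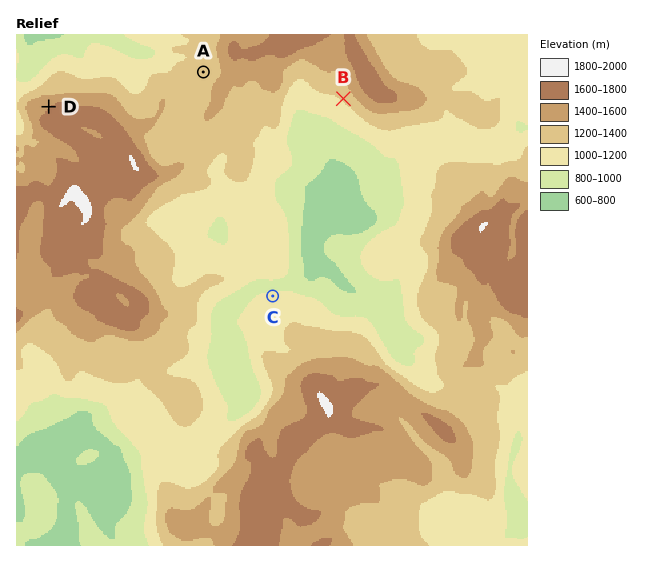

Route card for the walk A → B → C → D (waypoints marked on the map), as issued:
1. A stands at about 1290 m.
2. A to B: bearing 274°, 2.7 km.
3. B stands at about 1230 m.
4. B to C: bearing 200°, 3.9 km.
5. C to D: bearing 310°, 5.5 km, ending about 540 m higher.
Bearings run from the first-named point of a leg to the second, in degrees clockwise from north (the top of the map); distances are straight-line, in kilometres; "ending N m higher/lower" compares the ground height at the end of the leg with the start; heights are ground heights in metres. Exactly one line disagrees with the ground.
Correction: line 2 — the bearing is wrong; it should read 101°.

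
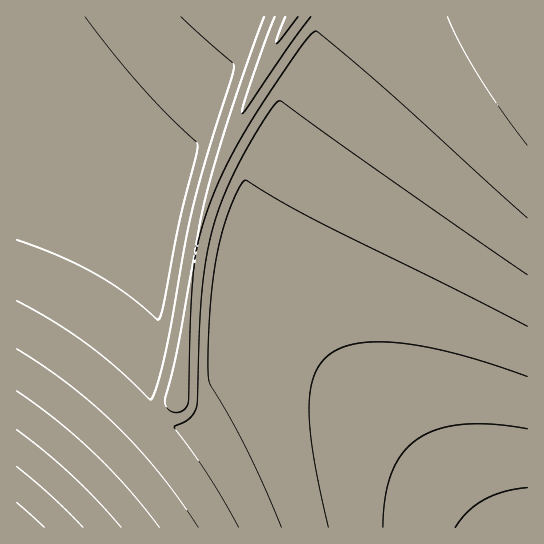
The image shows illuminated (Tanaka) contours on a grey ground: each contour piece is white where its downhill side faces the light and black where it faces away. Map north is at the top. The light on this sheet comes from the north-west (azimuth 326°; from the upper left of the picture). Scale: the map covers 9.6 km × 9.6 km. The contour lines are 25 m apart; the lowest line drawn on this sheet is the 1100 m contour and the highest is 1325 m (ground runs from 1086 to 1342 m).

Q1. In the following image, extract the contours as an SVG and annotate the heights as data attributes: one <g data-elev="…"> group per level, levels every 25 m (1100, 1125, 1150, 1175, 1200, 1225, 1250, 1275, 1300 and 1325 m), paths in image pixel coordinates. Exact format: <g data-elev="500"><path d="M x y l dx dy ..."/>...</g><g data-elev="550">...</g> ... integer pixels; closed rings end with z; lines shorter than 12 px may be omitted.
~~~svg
<g data-elev="1100"><path d="M455 527l13-16 17-12 20-8 22-3"/></g><g data-elev="1125"><path d="M383 527l2-30 7-24 11-20 15-14 20-10 25-5 30 0 34 5"/></g><g data-elev="1150"><path d="M328 527l-15-72-3-26-1-22 1-17 4-15 7-12 9-9 13-7 16-4 20-1 23 1 27 4 29 7 69 23"/></g><g data-elev="1175"><path d="M281 527l-31-72-19-36-21-34-2-7 2-63 6-56 11-44 10-22 6-12 4 0 31 19 36 19 213 107"/><path d="M85 17l54 67 59 61-3 14-16 64-16 83-4 13-2 0-36-29-28-18-36-17-40-15"/></g><g data-elev="1200"><path d="M239 527l-30-51-35-49 16-9 4-5 3-7 5-119 6-37 8-32 10-28 15-30 21-37 15-21 2-1 3 1 83 60 162 113"/><path d="M181 17l52 46 1 4-40 136-9 39-19 108-8 32-7 17-2 0-36-35-28-22-33-21-35-20"/></g><g data-elev="1225"><path d="M198 527l-39-54-42-47-48-41-52-36"/><path d="M264 17l-35 100-24 84-27 146-13 52 0 6 4 5 5 2 7 0 5-4 2-6 3-91 4-52 6-29 10-29 16-38 23-40 47-70 17-21 5 1 58 48 150 137"/></g><g data-elev="1250"><path d="M159 527l-31-38-34-36-37-33-40-29"/><path d="M275 17l-25 68-8 29 69-97"/><path d="M447 17l14 28 18 32 23 34 25 34"/></g><g data-elev="1275"><path d="M121 527l-24-26-25-26-27-24-28-21"/><path d="M285 17l-7 18-1 9 21-27"/></g><g data-elev="1300"><path d="M83 527l-32-31-34-29"/></g><g data-elev="1325"><path d="M44 527l-27-25"/></g>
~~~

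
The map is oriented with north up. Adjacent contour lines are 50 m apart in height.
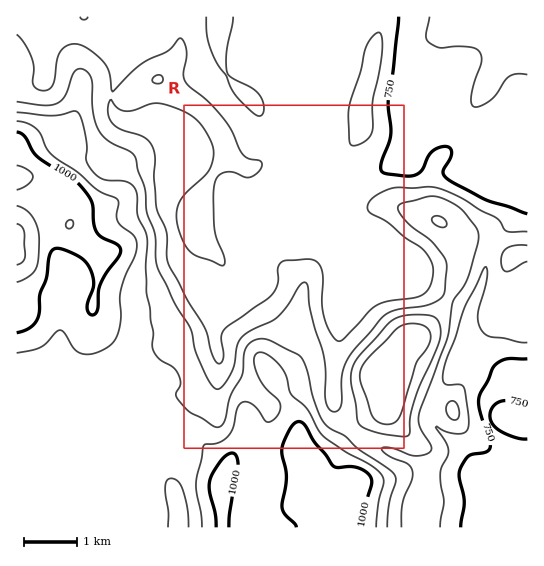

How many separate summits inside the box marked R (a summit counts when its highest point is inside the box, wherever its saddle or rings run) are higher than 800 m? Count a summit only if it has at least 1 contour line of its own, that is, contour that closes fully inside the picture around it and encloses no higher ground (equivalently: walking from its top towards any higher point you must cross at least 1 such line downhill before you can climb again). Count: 2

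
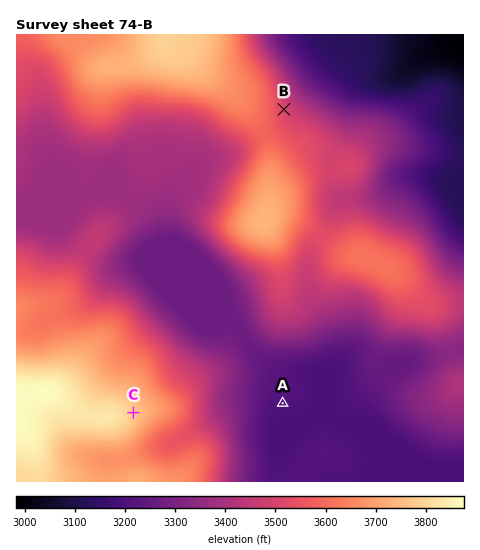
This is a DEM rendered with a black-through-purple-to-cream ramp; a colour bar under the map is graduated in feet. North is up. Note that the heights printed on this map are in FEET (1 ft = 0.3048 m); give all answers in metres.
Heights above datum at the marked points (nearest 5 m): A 980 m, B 1070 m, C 1150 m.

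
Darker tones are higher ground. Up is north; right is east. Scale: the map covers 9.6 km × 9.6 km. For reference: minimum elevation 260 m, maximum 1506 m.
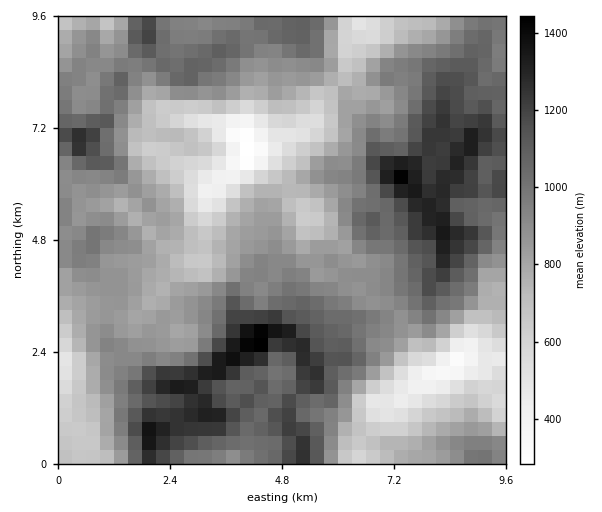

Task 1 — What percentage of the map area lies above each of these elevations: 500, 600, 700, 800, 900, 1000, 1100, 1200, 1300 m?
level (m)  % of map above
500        95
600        90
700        81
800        70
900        52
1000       34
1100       20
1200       11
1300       4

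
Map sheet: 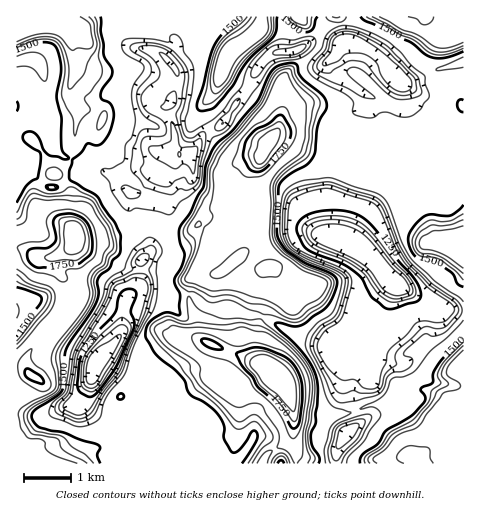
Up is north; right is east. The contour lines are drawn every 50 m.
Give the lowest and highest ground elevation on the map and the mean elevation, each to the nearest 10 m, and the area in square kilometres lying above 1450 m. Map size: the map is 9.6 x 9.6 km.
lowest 1060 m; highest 1890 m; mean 1500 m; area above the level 66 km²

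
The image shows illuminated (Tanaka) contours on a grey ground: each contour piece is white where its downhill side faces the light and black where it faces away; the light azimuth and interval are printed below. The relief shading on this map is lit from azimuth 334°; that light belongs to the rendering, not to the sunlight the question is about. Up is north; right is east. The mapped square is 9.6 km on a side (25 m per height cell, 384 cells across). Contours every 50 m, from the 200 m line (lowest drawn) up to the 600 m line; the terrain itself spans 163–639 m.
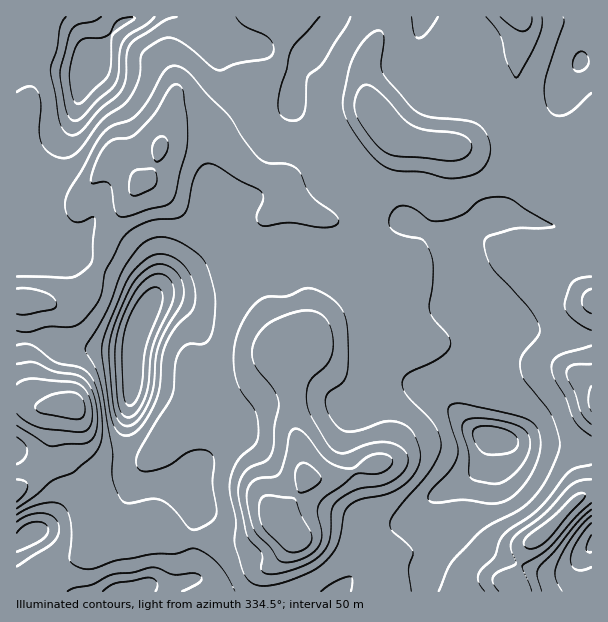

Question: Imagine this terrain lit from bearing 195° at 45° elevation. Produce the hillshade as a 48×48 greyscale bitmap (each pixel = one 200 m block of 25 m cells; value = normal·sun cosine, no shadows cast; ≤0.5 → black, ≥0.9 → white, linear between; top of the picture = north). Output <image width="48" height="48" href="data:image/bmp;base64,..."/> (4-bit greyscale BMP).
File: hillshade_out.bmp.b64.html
<image width="48" height="48" href="data:image/bmp;base64,Qk32BAAAAAAAAHYAAAAoAAAAMAAAADAAAAABAAQAAAAAAIAEAAATCwAAEwsAABAAAAAAAAAAAAAAABEREQAiIiIAMzMzAERERABVVVUAZmZmAHd3dwCIiIgAmZmZAKqqqgC7u7sAzMzMAN3d3QDu7u4A////AGeJrMze7KqImrzd3LqYh3d4iImZdTRmRFaJq7zd3buqqru93cqYh3d4iIh3VVZ2QzRXmrvMzcu7uqms7tuYiIiIiIdlV6unU0I2iaqqu6mZmZvM3LmYiIiIiHd2eby5hYVWiYeImIiIiJzcqHZ3iIh3d3d2VVipmMy6mXZmZnd3eJvKdURniIh3d3dmQhJ6qe7sqHZmZnd3iaqXVVZ4mZh2VVVUMyEnu83LqHd3d3d4iql1V4mrvMqXZUQzNEMkjHqqqHd4h3iImYZUaJqrzdyph2RERFVDNkiqmHd4iIiIiGQ0eId4vMupmYZWZVZkMleamZh4iZiIh1Q1d1M0eJiIiYdVVVZ2Q4maq6dmiZmZh2VXdkIjRDRGeHUzRWeHZsy8zJYzaJmZiHZ4hjM0MiNFZkNGiZmYmu7d3HIANoiIiIiIdTNFRERFVEat7tuZvdzMyTAAFXd3iJmYdURWZVRFVXvv/tuavamIhAACJHd3iaqZhmZ4dmVVZ5vMy7qau3VUIAAVVXh4iaqql3iZh3d3eJmJmZmruVQgAAAnd4iIiZqqmImYh3iImZiHiImrpzIAAAE3h4iIiZqpiJmXd4iImZmYiImYZDISM0NHhnh3iJmYiJmHd4iIiZmYiIh0M1VXiHVXdVd3iIh3iIdmeIiIiIiId3dlVpmruoZndDVniHdmd3ZWeIiHd3d3iIiImbu7qZdnhjRXiHZmVVVWeId3d3d4mZiavKqpiJh4mFRoiHZVRERGeHiIh3iJmZiZq2ZmZ4d4qoeJiHZURERWd3iIiIiZmIiIhyI0V3d5vLqpmIdlZVVmd4iIiIiIiIiHZCM0VniJvdy6iIh3d2Znd4iIiIiIiIiHU1VWZ4iJve25iIiIh3d3eId3iIiIiIh2ZXd4iImZrNypiImYh4iIiHd3iIiIiId3d4iJmYiaq7uoiJmZmqqqmHd4iIiIeHd3iIiZqoirvMuYiImau7uYh3eIiIiHeIiIiImZqpmszMqIiIiJqodmd4iIiIiIiIiIiImYiamru6l4iZiIh1RWd4iImZmZiIiIiIiHZ6qZmYd4maqYdlZneJmqqqqpiIiIiId3ZpqYeHeJqqmHZmd3ibu7u7upiIiIiHd3ZWmHeIiJqpdmZWd4m83MzLuoiIiIiId2VVZmeIeJmXZVVWd4vMzMuqmHeIiIiIh1RERFZ3d4mGVWZneKzLqXdmZWeIiIiIh0MzM0VmZ4hlZnd3iby5dTIjNGiYiIiIhkMyI0RWZ3ZVZ3eIibuXQyIjNXmYh3iIdkNCI1VWZ2RGd4iIiZl1MzRVZniYh3d3dTRTI2ZmZkNXeIiIiIdTNFZ3d3iId2ZmZTVlRXdlUzV3d4iIiHZTRXeIiIiId3VXdmZ3d4h1M1d3d4iIiHdlV3iIiJmYh3ZoiHeJmId1RWd3d4iIh3d3d4iIiJmZiIiJiHerp0RmVnd3iIiIh3Znd4iIiJmpiImZh3i7piE0VneImZmIiHZWd4iIiau6h4mpiIrLliAURmeJqZmIiHZVd4iIibzKd4mQ=="/>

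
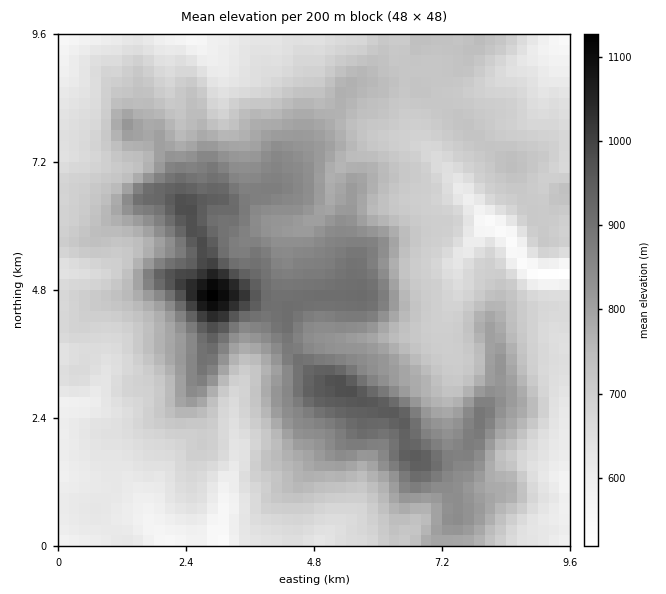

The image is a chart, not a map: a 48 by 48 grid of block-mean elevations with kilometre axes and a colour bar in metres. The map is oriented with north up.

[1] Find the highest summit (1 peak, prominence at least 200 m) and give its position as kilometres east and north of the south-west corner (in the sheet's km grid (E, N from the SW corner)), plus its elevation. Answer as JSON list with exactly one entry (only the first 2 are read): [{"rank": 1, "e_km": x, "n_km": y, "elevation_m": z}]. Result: [{"rank": 1, "e_km": 2.89, "n_km": 4.71, "elevation_m": 1131}]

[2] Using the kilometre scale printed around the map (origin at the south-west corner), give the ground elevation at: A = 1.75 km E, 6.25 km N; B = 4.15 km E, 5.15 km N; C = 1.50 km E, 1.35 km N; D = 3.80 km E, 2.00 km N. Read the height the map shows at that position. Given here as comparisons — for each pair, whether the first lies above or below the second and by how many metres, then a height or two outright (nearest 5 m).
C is below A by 245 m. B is above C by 240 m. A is above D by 175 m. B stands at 865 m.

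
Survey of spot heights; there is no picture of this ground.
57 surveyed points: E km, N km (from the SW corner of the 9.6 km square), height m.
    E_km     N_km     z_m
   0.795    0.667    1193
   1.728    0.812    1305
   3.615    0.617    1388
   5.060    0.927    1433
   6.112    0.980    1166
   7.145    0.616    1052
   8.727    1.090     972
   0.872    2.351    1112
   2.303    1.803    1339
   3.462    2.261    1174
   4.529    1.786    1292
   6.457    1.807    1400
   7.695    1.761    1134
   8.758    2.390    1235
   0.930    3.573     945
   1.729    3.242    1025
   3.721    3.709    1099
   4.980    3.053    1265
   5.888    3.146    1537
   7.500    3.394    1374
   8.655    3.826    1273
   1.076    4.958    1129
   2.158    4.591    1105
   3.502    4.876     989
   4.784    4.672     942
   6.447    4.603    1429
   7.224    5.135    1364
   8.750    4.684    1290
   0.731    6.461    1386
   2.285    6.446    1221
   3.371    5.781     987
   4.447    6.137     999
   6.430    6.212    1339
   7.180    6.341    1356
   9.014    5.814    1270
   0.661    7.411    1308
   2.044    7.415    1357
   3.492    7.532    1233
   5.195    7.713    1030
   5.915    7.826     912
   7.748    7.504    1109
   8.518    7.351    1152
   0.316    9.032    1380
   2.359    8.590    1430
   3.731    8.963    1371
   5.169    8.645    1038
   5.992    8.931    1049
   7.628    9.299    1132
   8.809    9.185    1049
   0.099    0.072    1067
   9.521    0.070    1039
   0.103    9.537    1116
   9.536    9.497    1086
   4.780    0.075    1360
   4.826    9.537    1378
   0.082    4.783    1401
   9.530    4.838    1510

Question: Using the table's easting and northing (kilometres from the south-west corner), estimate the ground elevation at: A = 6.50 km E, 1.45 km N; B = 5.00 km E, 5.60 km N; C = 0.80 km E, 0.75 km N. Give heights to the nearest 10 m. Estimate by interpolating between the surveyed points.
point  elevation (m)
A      1290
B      1000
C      1190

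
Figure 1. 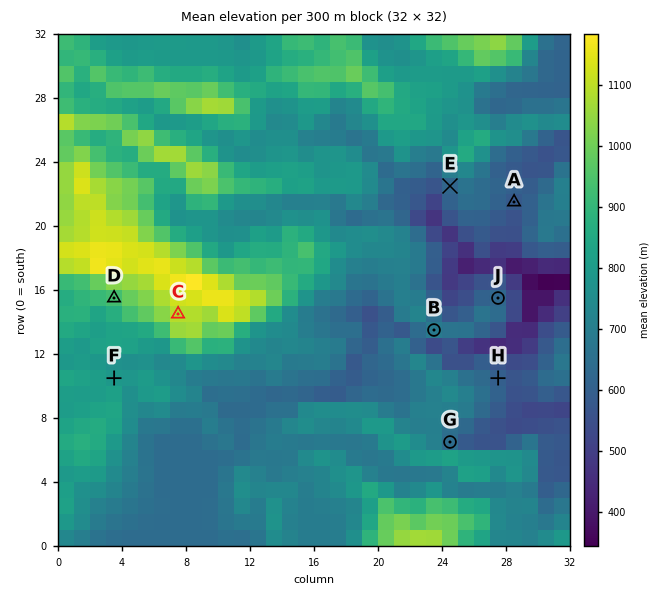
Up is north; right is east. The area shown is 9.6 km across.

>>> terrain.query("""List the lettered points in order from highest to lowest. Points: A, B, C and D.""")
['C', 'D', 'B', 'A']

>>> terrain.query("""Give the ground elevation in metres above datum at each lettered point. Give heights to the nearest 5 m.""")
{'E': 620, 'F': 785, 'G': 625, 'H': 600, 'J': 635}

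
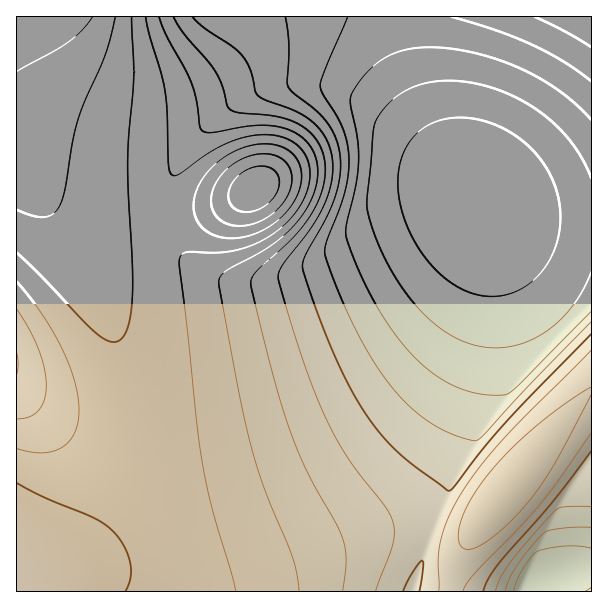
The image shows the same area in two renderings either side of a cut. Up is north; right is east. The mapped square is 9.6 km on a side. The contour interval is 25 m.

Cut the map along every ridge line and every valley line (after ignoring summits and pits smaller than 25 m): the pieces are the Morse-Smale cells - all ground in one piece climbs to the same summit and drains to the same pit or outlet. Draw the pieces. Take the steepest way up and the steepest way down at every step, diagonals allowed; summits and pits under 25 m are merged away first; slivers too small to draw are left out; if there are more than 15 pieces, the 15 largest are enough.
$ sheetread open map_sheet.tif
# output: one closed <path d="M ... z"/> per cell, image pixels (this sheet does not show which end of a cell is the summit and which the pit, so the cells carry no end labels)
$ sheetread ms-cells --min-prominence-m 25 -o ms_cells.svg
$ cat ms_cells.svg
<path d="M395 16l-379 1 0 145 48 69 21 36 21 44 15 40 7 29 6 43 0 22 42 0 52-7 42-11 47-17 42-20 37-26 34-32 20-26 16-30 9-24 6-31-1-17-3-4-13 5-72 36-44 18-48 17-33 7-33 0-28-9-17-12-9-11-8-14-4-15 1-36 13-31 12-17 24-23 21-15 25-12 29-6 33 2 19 6 18 8 53 41 52 51 1-2-27-41-26-52-18-53z"/><path d="M480 206l1 15-6 31-17 39-28 41-34 32-48 32-31 14-47 17-42 11-37 6-57 1-2 22-6 22-12 26-11 15-19 18-15 11-25 12-27 6-1 14 397 1 19-62 34-90 14-59 7-49 3-41-2-49-2-20z"/><path d="M315 82l-22 0-18 3-36 15-21 15-24 23-12 17-13 31-1 36 4 15 8 14 9 11 17 12 28 9 33 0 23-5 81-28 105-50-47-49-52-43-32-18z"/><path d="M591 16l-195 1 0 10 6 26 19 52 35 65 26 35 19 9 29 6 31 3 31-1z"/><path d="M480 204l8 38 2 49-3 41-7 49-14 59-34 90-18 57 0 5 37-1 6-28 17-32 96-118 22-23 0-166-31-1-40-5-24-6z"/><path d="M17 163l-1 224 29 28 32 18 22 7 33 5 2-2 0-20-2-28-11-44-15-40-21-44-21-36z"/><path d="M591 391l-21 22-96 118-17 32-6 22 1 7 82 0 1-7 5-5 20-4 12-9 6-19 0-60 6-17 8-7z"/><path d="M17 388l-1 188 4 1 24-6 25-12 15-11 19-18 11-15 12-26 6-22 1-21-34-6-22-7-32-18z"/><path d="M591 464l-7 7-6 17 0 60-2 13-7 10-14 6-15 3-5 5 1 7 56-1z"/>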